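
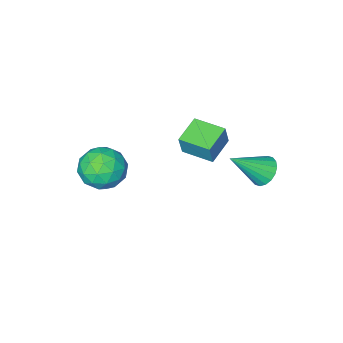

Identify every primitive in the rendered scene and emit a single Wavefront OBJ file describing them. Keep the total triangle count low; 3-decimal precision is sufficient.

v -1.42 -0.379 1.259
v -1.143 -0.261 2.328
v -2.036 0.989 1.268
v -1.759 1.107 2.337
v -0.201 0.173 0.883
v 0.076 0.291 1.952
v -0.817 1.541 0.892
v -0.54 1.659 1.961
v 3.095 0.35 0.922
v 3.524 -0.187 1.826
v 2.956 -1.253 0.034
v 3.385 -1.79 0.938
v 2.349 -1.328 0.992
v 2.435 -0.337 1.54
v 4.045 -1.103 0.32
v 4.131 -0.112 0.868
v 4.111 -1.085 1.453
v 3.063 -1.224 1.868
v 3.417 -0.216 -0.008
v 2.369 -0.355 0.407
v 3.322 0.222 1.452
v 3.158 -1.662 0.408
v 2.549 -1.39 0.44
v 2.802 -1.706 0.971
v 2.682 0.134 1.284
v 2.934 -0.182 1.815
v 2.243 -0.852 1.325
v 3.546 -1.258 0.045
v 3.798 -1.574 0.576
v 3.678 0.266 0.889
v 3.931 -0.05 1.42
v 4.237 -0.588 0.535
v 3.919 -0.622 1.764
v 3.837 -1.564 1.242
v 4.225 -1.16 0.879
v 4.276 -0.578 1.201
v 3.303 -0.703 2.008
v 3.221 -1.646 1.486
v 2.613 -1.374 1.518
v 2.663 -0.791 1.84
v 3.648 -1.231 1.789
v 3.259 0.206 0.374
v 3.177 -0.737 -0.148
v 3.817 -0.649 0.02
v 3.867 -0.066 0.342
v 2.643 0.124 0.618
v 2.561 -0.818 0.096
v 2.204 -0.862 0.659
v 2.255 -0.28 0.981
v 2.832 -0.209 0.071
v -2.196 3.268 0.871
v -1.807 3.918 0.684
v -0.764 2.772 2.129
v -2.005 4.02 0.95
v -2.241 3.974 1.2
v -2.468 3.788 1.386
v -2.641 3.498 1.469
v -2.726 3.164 1.434
v -2.706 2.85 1.287
v -2.585 2.619 1.058
v -2.387 2.516 0.792
v -2.151 2.563 0.542
v -1.924 2.749 0.356
v -1.751 3.038 0.273
v -1.666 3.373 0.309
v -1.686 3.687 0.455
f 2 4 1
f 5 2 1
f 1 4 3
f 3 5 1
f 2 8 4
f 6 2 5
f 6 8 2
f 4 8 3
f 7 5 3
f 3 8 7
f 7 6 5
f 8 6 7
f 9 46 25
f 46 20 49
f 25 49 14
f 46 49 25
f 9 25 21
f 25 14 26
f 21 26 10
f 25 26 21
f 9 21 30
f 21 10 31
f 30 31 16
f 21 31 30
f 9 30 42
f 30 16 45
f 42 45 19
f 30 45 42
f 9 42 46
f 42 19 50
f 46 50 20
f 42 50 46
f 10 26 37
f 26 14 40
f 37 40 18
f 26 40 37
f 14 49 27
f 49 20 48
f 27 48 13
f 49 48 27
f 20 50 47
f 50 19 43
f 47 43 11
f 50 43 47
f 19 45 44
f 45 16 32
f 44 32 15
f 45 32 44
f 16 31 36
f 31 10 33
f 36 33 17
f 31 33 36
f 12 38 24
f 38 18 39
f 24 39 13
f 38 39 24
f 12 24 22
f 24 13 23
f 22 23 11
f 24 23 22
f 12 22 29
f 22 11 28
f 29 28 15
f 22 28 29
f 12 29 34
f 29 15 35
f 34 35 17
f 29 35 34
f 12 34 38
f 34 17 41
f 38 41 18
f 34 41 38
f 13 39 27
f 39 18 40
f 27 40 14
f 39 40 27
f 11 23 47
f 23 13 48
f 47 48 20
f 23 48 47
f 15 28 44
f 28 11 43
f 44 43 19
f 28 43 44
f 17 35 36
f 35 15 32
f 36 32 16
f 35 32 36
f 18 41 37
f 41 17 33
f 37 33 10
f 41 33 37
f 52 51 54
f 52 54 53
f 54 51 55
f 54 55 53
f 55 51 56
f 55 56 53
f 56 51 57
f 56 57 53
f 57 51 58
f 57 58 53
f 58 51 59
f 58 59 53
f 59 51 60
f 59 60 53
f 60 51 61
f 60 61 53
f 61 51 62
f 61 62 53
f 62 51 63
f 62 63 53
f 63 51 64
f 63 64 53
f 64 51 65
f 64 65 53
f 65 51 66
f 65 66 53
f 66 51 52
f 66 52 53



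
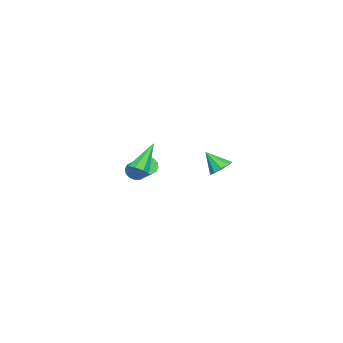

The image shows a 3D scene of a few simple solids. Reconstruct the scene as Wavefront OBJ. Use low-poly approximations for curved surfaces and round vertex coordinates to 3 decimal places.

v 0.422 -1.184 -1.471
v 0.74 -1.575 -1.11
v -0.882 -0.896 -0.009
v 0.888 -1.127 -1.067
v 0.763 -0.712 -1.26
v 0.438 -0.574 -1.577
v 0.103 -0.793 -1.832
v -0.045 -1.242 -1.876
v 0.08 -1.657 -1.682
v 0.405 -1.795 -1.365
v -3.36 -3.092 -3.355
v -2.809 -3.208 -3.637
v -2.168 -2.223 -2.787
v -2.72 -2.108 -2.505
v -2.945 -2.968 -3.812
v -2.304 -1.983 -2.962
v -3.192 -2.762 -3.864
v -2.551 -1.777 -3.014
v -3.484 -2.645 -3.78
v -2.844 -1.66 -2.931
v -3.743 -2.647 -3.582
v -3.103 -1.662 -2.733
v -3.9 -2.769 -3.324
v -3.259 -1.784 -2.474
v -3.912 -2.977 -3.073
v -3.271 -1.992 -2.223
v -3.776 -3.217 -2.898
v -3.135 -2.232 -2.048
v -3.529 -3.423 -2.846
v -2.888 -2.438 -1.996
v -3.236 -3.54 -2.929
v -2.596 -2.555 -2.08
v -2.977 -3.538 -3.127
v -2.337 -2.553 -2.278
v -2.821 -3.416 -3.386
v -2.18 -2.431 -2.536
v 2.938 4.377 0.664
v 3.491 4.661 0.887
v 2.962 3.583 1.616
v 3.13 4.864 1.066
v 2.679 4.84 1.057
v 2.35 4.599 0.864
v 2.296 4.254 0.577
v 2.542 3.967 0.331
v 2.974 3.872 0.241
v 3.39 4.013 0.349
v 3.594 4.324 0.604
f 2 1 4
f 2 4 3
f 4 1 5
f 4 5 3
f 5 1 6
f 5 6 3
f 6 1 7
f 6 7 3
f 7 1 8
f 7 8 3
f 8 1 9
f 8 9 3
f 9 1 10
f 9 10 3
f 10 1 2
f 10 2 3
f 12 11 15
f 12 15 13
f 13 15 16
f 13 16 14
f 15 11 17
f 15 17 16
f 16 17 18
f 16 18 14
f 17 11 19
f 17 19 18
f 18 19 20
f 18 20 14
f 19 11 21
f 19 21 20
f 20 21 22
f 20 22 14
f 21 11 23
f 21 23 22
f 22 23 24
f 22 24 14
f 23 11 25
f 23 25 24
f 24 25 26
f 24 26 14
f 25 11 27
f 25 27 26
f 26 27 28
f 26 28 14
f 27 11 29
f 27 29 28
f 28 29 30
f 28 30 14
f 29 11 31
f 29 31 30
f 30 31 32
f 30 32 14
f 31 11 33
f 31 33 32
f 32 33 34
f 32 34 14
f 33 11 35
f 33 35 34
f 34 35 36
f 34 36 14
f 35 11 12
f 35 12 36
f 36 12 13
f 36 13 14
f 38 37 40
f 38 40 39
f 40 37 41
f 40 41 39
f 41 37 42
f 41 42 39
f 42 37 43
f 42 43 39
f 43 37 44
f 43 44 39
f 44 37 45
f 44 45 39
f 45 37 46
f 45 46 39
f 46 37 47
f 46 47 39
f 47 37 38
f 47 38 39



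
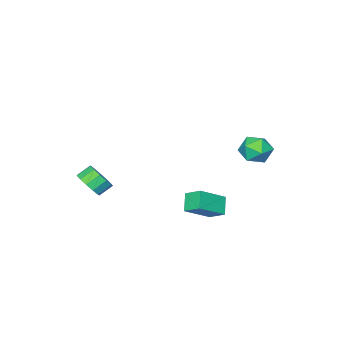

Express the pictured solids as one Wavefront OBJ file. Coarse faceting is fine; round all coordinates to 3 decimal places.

v -4.391 4.383 -0.589
v -3.314 4.428 -0.491
v -4.286 2.672 -0.949
v -3.209 2.717 -0.851
v -3.838 2.837 0.022
v -3.903 3.895 0.245
v -3.697 3.205 -1.685
v -3.762 4.263 -1.462
v -2.885 3.7 -1.168
v -2.972 3.473 -0.113
v -4.628 3.627 -1.327
v -4.715 3.4 -0.272
v 2.47 -3.594 -3.928
v 3.092 -3.06 -3.391
v 2.311 -2.751 -2.795
v 1.69 -3.286 -3.332
v 2.913 -2.73 -3.796
v 2.132 -2.421 -3.2
v 2.594 -2.675 -4.243
v 1.813 -2.366 -3.647
v 2.235 -2.911 -4.59
v 1.454 -2.602 -3.994
v 1.951 -3.365 -4.727
v 1.17 -3.056 -4.13
v 1.832 -3.891 -4.61
v 1.051 -3.582 -4.014
v 1.916 -4.323 -4.277
v 1.135 -4.014 -3.68
v 2.175 -4.524 -3.833
v 1.395 -4.215 -3.236
v 2.529 -4.43 -3.419
v 1.748 -4.121 -2.823
v 2.864 -4.07 -3.167
v 2.083 -3.761 -2.571
v 3.074 -3.56 -3.157
v 2.293 -3.251 -2.56
v -0.283 3.362 -3.352
v 1.338 2.986 -2.298
v -0.426 4.369 -2.773
v 1.195 3.992 -1.719
v 0.405 3.948 -4.201
v 2.026 3.571 -3.147
v 0.262 4.954 -3.622
v 1.883 4.578 -2.568
f 1 12 6
f 1 6 2
f 1 2 8
f 1 8 11
f 1 11 12
f 2 6 10
f 6 12 5
f 12 11 3
f 11 8 7
f 8 2 9
f 4 10 5
f 4 5 3
f 4 3 7
f 4 7 9
f 4 9 10
f 5 10 6
f 3 5 12
f 7 3 11
f 9 7 8
f 10 9 2
f 14 13 17
f 14 17 15
f 15 17 18
f 15 18 16
f 17 13 19
f 17 19 18
f 18 19 20
f 18 20 16
f 19 13 21
f 19 21 20
f 20 21 22
f 20 22 16
f 21 13 23
f 21 23 22
f 22 23 24
f 22 24 16
f 23 13 25
f 23 25 24
f 24 25 26
f 24 26 16
f 25 13 27
f 25 27 26
f 26 27 28
f 26 28 16
f 27 13 29
f 27 29 28
f 28 29 30
f 28 30 16
f 29 13 31
f 29 31 30
f 30 31 32
f 30 32 16
f 31 13 33
f 31 33 32
f 32 33 34
f 32 34 16
f 33 13 35
f 33 35 34
f 34 35 36
f 34 36 16
f 35 13 14
f 35 14 36
f 36 14 15
f 36 15 16
f 38 40 37
f 41 38 37
f 37 40 39
f 39 41 37
f 38 44 40
f 42 38 41
f 42 44 38
f 40 44 39
f 43 41 39
f 39 44 43
f 43 42 41
f 44 42 43



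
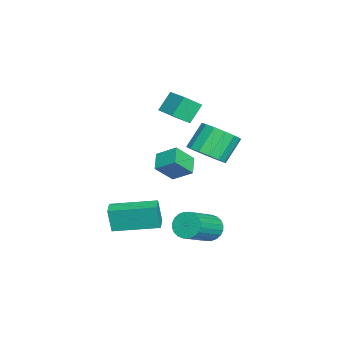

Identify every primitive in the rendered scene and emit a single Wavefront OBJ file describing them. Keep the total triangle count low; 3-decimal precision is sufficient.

v -0.97 1.226 -0.39
v -0.521 0.567 0.262
v -1.341 1.174 1.442
v -1.79 1.834 0.79
v -0.205 0.996 0.26
v -1.025 1.604 1.44
v -0.094 1.487 0.085
v -0.914 2.095 1.264
v -0.218 1.908 -0.218
v -1.038 2.516 0.962
v -0.543 2.147 -0.567
v -1.363 2.754 0.613
v -0.983 2.138 -0.868
v -1.803 2.746 0.311
v -1.419 1.886 -1.042
v -2.239 2.493 0.138
v -1.735 1.456 -1.04
v -2.555 2.064 0.14
v -1.846 0.965 -0.864
v -2.666 1.573 0.315
v -1.722 0.544 -0.562
v -2.542 1.152 0.618
v -1.397 0.306 -0.213
v -2.217 0.913 0.967
v -0.957 0.314 0.089
v -1.777 0.922 1.268
v -1.484 -1.065 2.131
v -2.083 -0.589 3.043
v -1.902 -0.302 1.458
v -2.501 0.174 2.369
v -0.459 -0.274 2.391
v -1.058 0.202 3.302
v -0.877 0.489 1.717
v -1.476 0.965 2.629
v -0.861 -0.249 -1.101
v -0.626 0.713 -0.46
v 0.056 -0.18 -1.542
v 0.291 0.783 -0.901
v -0.351 -1.003 -0.159
v -0.116 -0.04 0.482
v 0.566 -0.933 -0.6
v 0.801 0.029 0.041
v 3.631 -2.322 -2.468
v 3.6 -2.507 -1.212
v 3.462 -0.171 -2.156
v 3.432 -0.356 -0.9
v 4.428 -2.264 -2.44
v 4.398 -2.449 -1.184
v 4.26 -0.113 -2.128
v 4.229 -0.298 -0.872
v 2.909 1.861 -2.827
v 3.299 1.775 -3.438
v 4.801 0.954 -2.364
v 4.411 1.039 -1.753
v 3.382 2.035 -3.355
v 4.884 1.214 -2.282
v 3.393 2.268 -3.192
v 4.894 1.447 -2.118
v 3.33 2.439 -2.973
v 4.831 1.618 -1.9
v 3.203 2.522 -2.732
v 4.705 1.701 -1.658
v 3.032 2.504 -2.505
v 4.533 1.683 -1.432
v 2.841 2.389 -2.327
v 4.343 1.568 -1.254
v 2.661 2.193 -2.226
v 4.163 1.372 -1.152
v 2.519 1.946 -2.216
v 4.021 1.125 -1.142
v 2.436 1.686 -2.298
v 3.938 0.865 -1.225
v 2.426 1.453 -2.462
v 3.927 0.632 -1.388
v 2.489 1.282 -2.68
v 3.99 0.461 -1.607
v 2.615 1.199 -2.922
v 4.117 0.378 -1.848
v 2.787 1.217 -3.148
v 4.288 0.396 -2.075
v 2.977 1.332 -3.326
v 4.479 0.511 -2.253
v 3.157 1.528 -3.428
v 4.659 0.707 -2.354
f 2 1 5
f 2 5 3
f 3 5 6
f 3 6 4
f 5 1 7
f 5 7 6
f 6 7 8
f 6 8 4
f 7 1 9
f 7 9 8
f 8 9 10
f 8 10 4
f 9 1 11
f 9 11 10
f 10 11 12
f 10 12 4
f 11 1 13
f 11 13 12
f 12 13 14
f 12 14 4
f 13 1 15
f 13 15 14
f 14 15 16
f 14 16 4
f 15 1 17
f 15 17 16
f 16 17 18
f 16 18 4
f 17 1 19
f 17 19 18
f 18 19 20
f 18 20 4
f 19 1 21
f 19 21 20
f 20 21 22
f 20 22 4
f 21 1 23
f 21 23 22
f 22 23 24
f 22 24 4
f 23 1 25
f 23 25 24
f 24 25 26
f 24 26 4
f 25 1 2
f 25 2 26
f 26 2 3
f 26 3 4
f 28 30 27
f 31 28 27
f 27 30 29
f 29 31 27
f 28 34 30
f 32 28 31
f 32 34 28
f 30 34 29
f 33 31 29
f 29 34 33
f 33 32 31
f 34 32 33
f 36 38 35
f 39 36 35
f 35 38 37
f 37 39 35
f 36 42 38
f 40 36 39
f 40 42 36
f 38 42 37
f 41 39 37
f 37 42 41
f 41 40 39
f 42 40 41
f 44 46 43
f 47 44 43
f 43 46 45
f 45 47 43
f 44 50 46
f 48 44 47
f 48 50 44
f 46 50 45
f 49 47 45
f 45 50 49
f 49 48 47
f 50 48 49
f 52 51 55
f 52 55 53
f 53 55 56
f 53 56 54
f 55 51 57
f 55 57 56
f 56 57 58
f 56 58 54
f 57 51 59
f 57 59 58
f 58 59 60
f 58 60 54
f 59 51 61
f 59 61 60
f 60 61 62
f 60 62 54
f 61 51 63
f 61 63 62
f 62 63 64
f 62 64 54
f 63 51 65
f 63 65 64
f 64 65 66
f 64 66 54
f 65 51 67
f 65 67 66
f 66 67 68
f 66 68 54
f 67 51 69
f 67 69 68
f 68 69 70
f 68 70 54
f 69 51 71
f 69 71 70
f 70 71 72
f 70 72 54
f 71 51 73
f 71 73 72
f 72 73 74
f 72 74 54
f 73 51 75
f 73 75 74
f 74 75 76
f 74 76 54
f 75 51 77
f 75 77 76
f 76 77 78
f 76 78 54
f 77 51 79
f 77 79 78
f 78 79 80
f 78 80 54
f 79 51 81
f 79 81 80
f 80 81 82
f 80 82 54
f 81 51 83
f 81 83 82
f 82 83 84
f 82 84 54
f 83 51 52
f 83 52 84
f 84 52 53
f 84 53 54



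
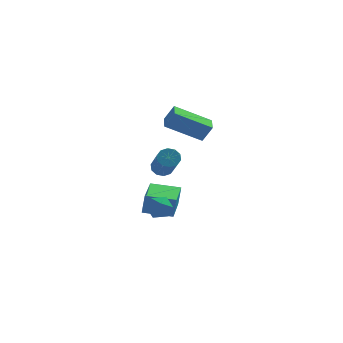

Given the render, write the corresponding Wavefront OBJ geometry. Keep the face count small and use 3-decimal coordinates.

v 1.146 0.544 -0.143
v 1.64 0.569 -0.267
v 2.028 -1.04 0.959
v 1.534 -1.064 1.083
v 1.594 0.751 -0.014
v 1.982 -0.858 1.212
v 1.377 0.854 0.19
v 1.765 -0.755 1.416
v 1.071 0.839 0.267
v 1.46 -0.77 1.493
v 0.794 0.711 0.187
v 1.183 -0.898 1.413
v 0.652 0.52 -0.019
v 1.04 -1.089 1.207
v 0.698 0.338 -0.272
v 1.086 -1.271 0.954
v 0.915 0.235 -0.476
v 1.303 -1.374 0.75
v 1.22 0.25 -0.553
v 1.609 -1.359 0.673
v 1.497 0.378 -0.473
v 1.886 -1.231 0.753
v 1.205 0.781 2.119
v 1.633 0.76 2.888
v 1.125 1.695 2.188
v 1.553 1.674 2.957
v 2.787 0.986 1.243
v 3.215 0.965 2.012
v 2.707 1.9 1.312
v 3.135 1.879 2.081
v 0.884 1.716 -3.323
v 1.424 1.699 -2.92
v 0.496 0.821 -2.84
v 1.036 0.804 -2.437
v 0.578 1.293 -2.367
v 0.818 1.846 -2.666
v 1.102 0.674 -3.094
v 1.342 1.227 -3.393
v 1.558 1.055 -2.779
v 1.234 1.438 -2.33
v 0.686 1.082 -3.43
v 0.362 1.465 -2.981
v 0.06 2.747 -3.926
v 0.194 2.783 -2.916
v 0.14 4.624 -4.003
v 0.274 4.659 -2.992
v 1.446 2.681 -4.108
v 1.58 2.716 -3.097
v 1.526 4.557 -4.184
v 1.66 4.593 -3.174
f 2 1 5
f 2 5 3
f 3 5 6
f 3 6 4
f 5 1 7
f 5 7 6
f 6 7 8
f 6 8 4
f 7 1 9
f 7 9 8
f 8 9 10
f 8 10 4
f 9 1 11
f 9 11 10
f 10 11 12
f 10 12 4
f 11 1 13
f 11 13 12
f 12 13 14
f 12 14 4
f 13 1 15
f 13 15 14
f 14 15 16
f 14 16 4
f 15 1 17
f 15 17 16
f 16 17 18
f 16 18 4
f 17 1 19
f 17 19 18
f 18 19 20
f 18 20 4
f 19 1 21
f 19 21 20
f 20 21 22
f 20 22 4
f 21 1 2
f 21 2 22
f 22 2 3
f 22 3 4
f 24 26 23
f 27 24 23
f 23 26 25
f 25 27 23
f 24 30 26
f 28 24 27
f 28 30 24
f 26 30 25
f 29 27 25
f 25 30 29
f 29 28 27
f 30 28 29
f 31 42 36
f 31 36 32
f 31 32 38
f 31 38 41
f 31 41 42
f 32 36 40
f 36 42 35
f 42 41 33
f 41 38 37
f 38 32 39
f 34 40 35
f 34 35 33
f 34 33 37
f 34 37 39
f 34 39 40
f 35 40 36
f 33 35 42
f 37 33 41
f 39 37 38
f 40 39 32
f 44 46 43
f 47 44 43
f 43 46 45
f 45 47 43
f 44 50 46
f 48 44 47
f 48 50 44
f 46 50 45
f 49 47 45
f 45 50 49
f 49 48 47
f 50 48 49



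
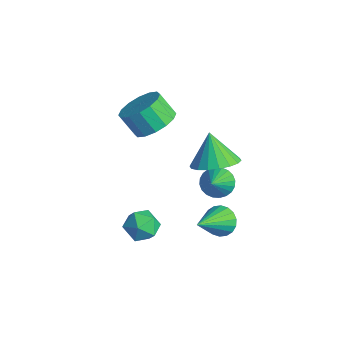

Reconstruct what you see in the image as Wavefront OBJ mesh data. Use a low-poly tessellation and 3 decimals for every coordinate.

v -0.375 -2.698 -3.577
v 0.456 -2.883 -3.305
v -0.256 -3.697 -4.615
v 0.575 -3.882 -4.343
v -0.123 -4.1 -3.828
v -0.196 -3.482 -3.187
v 0.396 -3.098 -4.733
v 0.323 -2.48 -4.092
v 0.933 -3.13 -4.019
v 0.612 -3.749 -3.46
v -0.412 -2.831 -4.46
v -0.733 -3.45 -3.901
v 1.61 -0.584 0.351
v 2.437 -0.001 0.757
v 0.83 -0.436 1.729
v 2.152 0.338 0.559
v 1.76 0.495 0.32
v 1.338 0.437 0.087
v 0.97 0.178 -0.094
v 0.729 -0.233 -0.186
v 0.663 -0.714 -0.172
v 0.784 -1.168 -0.054
v 1.069 -1.507 0.144
v 1.461 -1.664 0.383
v 1.882 -1.606 0.616
v 2.25 -1.346 0.796
v 2.491 -0.936 0.889
v 2.558 -0.455 0.875
v 1.856 -0.451 -3.527
v 2.366 0.031 -3.186
v 2.564 -2.029 -2.353
v 2.087 0.057 -2.982
v 1.762 -0.017 -2.885
v 1.455 -0.177 -2.916
v 1.228 -0.391 -3.068
v 1.126 -0.618 -3.31
v 1.168 -0.811 -3.596
v 1.346 -0.933 -3.867
v 1.626 -0.959 -4.071
v 1.951 -0.885 -4.168
v 2.257 -0.725 -4.137
v 2.484 -0.51 -3.985
v 2.587 -0.284 -3.743
v 2.545 -0.091 -3.458
v -1.762 -1.537 0.744
v -1.137 -2.38 0.781
v -1.774 -2.806 1.794
v -2.398 -1.963 1.756
v -0.891 -2.008 1.093
v -1.528 -2.435 2.105
v -0.878 -1.51 1.31
v -1.515 -1.937 2.323
v -1.102 -1.02 1.376
v -1.739 -1.446 2.389
v -1.503 -0.667 1.273
v -2.14 -1.094 2.285
v -1.973 -0.548 1.027
v -2.61 -0.975 2.04
v -2.386 -0.694 0.706
v -3.023 -1.12 1.719
v -2.632 -1.065 0.395
v -3.269 -1.492 1.407
v -2.645 -1.563 0.177
v -3.282 -1.99 1.19
v -2.421 -2.054 0.111
v -3.058 -2.48 1.124
v -2.02 -2.406 0.215
v -2.657 -2.833 1.227
v -1.55 -2.525 0.46
v -2.187 -2.952 1.473
v -0.359 0.736 -3.305
v 0.045 1.397 -3.151
v 0.759 -0.256 -1.975
v -0.184 1.417 -2.945
v -0.438 1.332 -2.793
v -0.681 1.157 -2.72
v -0.875 0.918 -2.735
v -0.99 0.651 -2.837
v -1.009 0.397 -3.011
v -0.929 0.194 -3.229
v -0.762 0.074 -3.459
v -0.534 0.055 -3.665
v -0.279 0.139 -3.816
v -0.037 0.314 -3.89
v 0.157 0.553 -3.875
v 0.272 0.82 -3.772
v 0.291 1.074 -3.599
v 0.211 1.277 -3.381
f 1 12 6
f 1 6 2
f 1 2 8
f 1 8 11
f 1 11 12
f 2 6 10
f 6 12 5
f 12 11 3
f 11 8 7
f 8 2 9
f 4 10 5
f 4 5 3
f 4 3 7
f 4 7 9
f 4 9 10
f 5 10 6
f 3 5 12
f 7 3 11
f 9 7 8
f 10 9 2
f 14 13 16
f 14 16 15
f 16 13 17
f 16 17 15
f 17 13 18
f 17 18 15
f 18 13 19
f 18 19 15
f 19 13 20
f 19 20 15
f 20 13 21
f 20 21 15
f 21 13 22
f 21 22 15
f 22 13 23
f 22 23 15
f 23 13 24
f 23 24 15
f 24 13 25
f 24 25 15
f 25 13 26
f 25 26 15
f 26 13 27
f 26 27 15
f 27 13 28
f 27 28 15
f 28 13 14
f 28 14 15
f 30 29 32
f 30 32 31
f 32 29 33
f 32 33 31
f 33 29 34
f 33 34 31
f 34 29 35
f 34 35 31
f 35 29 36
f 35 36 31
f 36 29 37
f 36 37 31
f 37 29 38
f 37 38 31
f 38 29 39
f 38 39 31
f 39 29 40
f 39 40 31
f 40 29 41
f 40 41 31
f 41 29 42
f 41 42 31
f 42 29 43
f 42 43 31
f 43 29 44
f 43 44 31
f 44 29 30
f 44 30 31
f 46 45 49
f 46 49 47
f 47 49 50
f 47 50 48
f 49 45 51
f 49 51 50
f 50 51 52
f 50 52 48
f 51 45 53
f 51 53 52
f 52 53 54
f 52 54 48
f 53 45 55
f 53 55 54
f 54 55 56
f 54 56 48
f 55 45 57
f 55 57 56
f 56 57 58
f 56 58 48
f 57 45 59
f 57 59 58
f 58 59 60
f 58 60 48
f 59 45 61
f 59 61 60
f 60 61 62
f 60 62 48
f 61 45 63
f 61 63 62
f 62 63 64
f 62 64 48
f 63 45 65
f 63 65 64
f 64 65 66
f 64 66 48
f 65 45 67
f 65 67 66
f 66 67 68
f 66 68 48
f 67 45 69
f 67 69 68
f 68 69 70
f 68 70 48
f 69 45 46
f 69 46 70
f 70 46 47
f 70 47 48
f 72 71 74
f 72 74 73
f 74 71 75
f 74 75 73
f 75 71 76
f 75 76 73
f 76 71 77
f 76 77 73
f 77 71 78
f 77 78 73
f 78 71 79
f 78 79 73
f 79 71 80
f 79 80 73
f 80 71 81
f 80 81 73
f 81 71 82
f 81 82 73
f 82 71 83
f 82 83 73
f 83 71 84
f 83 84 73
f 84 71 85
f 84 85 73
f 85 71 86
f 85 86 73
f 86 71 87
f 86 87 73
f 87 71 88
f 87 88 73
f 88 71 72
f 88 72 73



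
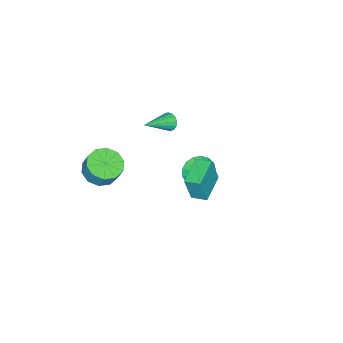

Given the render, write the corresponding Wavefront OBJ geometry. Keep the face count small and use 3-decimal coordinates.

v 0.086 -1.403 3.083
v 0.374 -1.165 2.694
v 1.574 -1.937 3.857
v 0.342 -0.969 2.89
v 0.242 -0.889 3.139
v 0.1 -0.947 3.372
v -0.046 -1.127 3.528
v -0.157 -1.381 3.565
v -0.202 -1.641 3.473
v -0.17 -1.837 3.276
v -0.07 -1.917 3.028
v 0.073 -1.859 2.794
v 0.218 -1.679 2.638
v 0.329 -1.425 2.601
v -2.756 -1.279 -3.689
v -2.396 -0.959 -4.508
v -2.104 -0.381 -3.051
v -2.778 -0.718 -4.456
v -3.155 -0.606 -4.228
v -3.441 -0.648 -3.876
v -3.57 -0.834 -3.482
v -3.512 -1.122 -3.135
v -3.282 -1.446 -2.915
v -2.931 -1.732 -2.872
v -2.54 -1.914 -3.017
v -2.198 -1.95 -3.315
v -1.985 -1.833 -3.699
v -1.948 -1.588 -4.08
v -2.096 -1.273 -4.372
v 2.902 -3.685 0.404
v 3.714 -3.275 0.068
v 3.891 -2.845 1.021
v 3.078 -3.255 1.356
v 3.263 -2.891 -0.021
v 3.439 -2.461 0.932
v 2.673 -2.81 0.052
v 2.85 -2.381 1.004
v 2.171 -3.064 0.259
v 2.348 -2.634 1.212
v 1.948 -3.554 0.521
v 2.124 -3.124 1.474
v 2.089 -4.095 0.739
v 2.266 -3.665 1.692
v 2.541 -4.479 0.828
v 2.717 -4.049 1.781
v 3.13 -4.559 0.756
v 3.307 -4.13 1.708
v 3.632 -4.306 0.548
v 3.809 -3.876 1.501
v 3.856 -3.816 0.286
v 4.032 -3.386 1.239
v 2.185 1.682 2.246
v 2.466 1.46 3.692
v 2.084 2.483 2.389
v 2.366 2.261 3.835
v 3.714 1.919 1.985
v 3.996 1.697 3.431
v 3.614 2.72 2.128
v 3.895 2.498 3.574
f 2 1 4
f 2 4 3
f 4 1 5
f 4 5 3
f 5 1 6
f 5 6 3
f 6 1 7
f 6 7 3
f 7 1 8
f 7 8 3
f 8 1 9
f 8 9 3
f 9 1 10
f 9 10 3
f 10 1 11
f 10 11 3
f 11 1 12
f 11 12 3
f 12 1 13
f 12 13 3
f 13 1 14
f 13 14 3
f 14 1 2
f 14 2 3
f 16 15 18
f 16 18 17
f 18 15 19
f 18 19 17
f 19 15 20
f 19 20 17
f 20 15 21
f 20 21 17
f 21 15 22
f 21 22 17
f 22 15 23
f 22 23 17
f 23 15 24
f 23 24 17
f 24 15 25
f 24 25 17
f 25 15 26
f 25 26 17
f 26 15 27
f 26 27 17
f 27 15 28
f 27 28 17
f 28 15 29
f 28 29 17
f 29 15 16
f 29 16 17
f 31 30 34
f 31 34 32
f 32 34 35
f 32 35 33
f 34 30 36
f 34 36 35
f 35 36 37
f 35 37 33
f 36 30 38
f 36 38 37
f 37 38 39
f 37 39 33
f 38 30 40
f 38 40 39
f 39 40 41
f 39 41 33
f 40 30 42
f 40 42 41
f 41 42 43
f 41 43 33
f 42 30 44
f 42 44 43
f 43 44 45
f 43 45 33
f 44 30 46
f 44 46 45
f 45 46 47
f 45 47 33
f 46 30 48
f 46 48 47
f 47 48 49
f 47 49 33
f 48 30 50
f 48 50 49
f 49 50 51
f 49 51 33
f 50 30 31
f 50 31 51
f 51 31 32
f 51 32 33
f 53 55 52
f 56 53 52
f 52 55 54
f 54 56 52
f 53 59 55
f 57 53 56
f 57 59 53
f 55 59 54
f 58 56 54
f 54 59 58
f 58 57 56
f 59 57 58



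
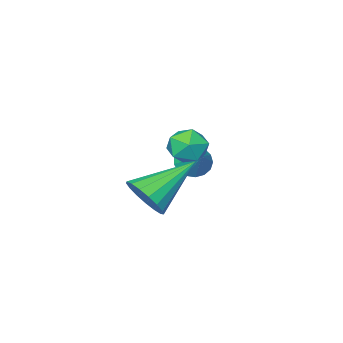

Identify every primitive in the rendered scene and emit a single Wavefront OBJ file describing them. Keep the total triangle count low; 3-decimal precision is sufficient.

v -2.567 -1.208 1.613
v -2.39 -0.902 1.14
v -2.233 -0.452 2.227
v -2.656 -0.817 1.18
v -2.902 -0.821 1.319
v -3.071 -0.914 1.525
v -3.125 -1.074 1.752
v -3.051 -1.265 1.946
v -2.866 -1.443 2.064
v -2.612 -1.567 2.079
v -2.349 -1.609 1.987
v -2.135 -1.559 1.809
v -2.02 -1.428 1.586
v -2.031 -1.248 1.37
v -2.165 -1.058 1.209
v 1.162 1.147 2.443
v 1.43 0.717 2.995
v -0.442 1.373 3.397
v 1.532 1.049 3.087
v 1.549 1.403 3.032
v 1.477 1.699 2.841
v 1.333 1.868 2.559
v 1.15 1.872 2.25
v 0.969 1.71 1.986
v 0.833 1.418 1.826
v 0.772 1.065 1.807
v 0.8 0.731 1.934
v 0.911 0.491 2.178
v 1.08 0.402 2.482
v 1.267 0.484 2.777
v -1.453 0.765 3.508
v -0.787 0.694 3.645
v -1.453 -0.214 2.995
v -0.787 -0.285 3.132
v -1.244 -0.313 3.639
v -1.245 0.293 3.956
v -0.995 0.187 2.684
v -0.996 0.793 3.001
v -0.504 0.337 3.135
v -0.658 0.028 3.725
v -1.582 0.452 2.915
v -1.736 0.143 3.505
f 2 1 4
f 2 4 3
f 4 1 5
f 4 5 3
f 5 1 6
f 5 6 3
f 6 1 7
f 6 7 3
f 7 1 8
f 7 8 3
f 8 1 9
f 8 9 3
f 9 1 10
f 9 10 3
f 10 1 11
f 10 11 3
f 11 1 12
f 11 12 3
f 12 1 13
f 12 13 3
f 13 1 14
f 13 14 3
f 14 1 15
f 14 15 3
f 15 1 2
f 15 2 3
f 17 16 19
f 17 19 18
f 19 16 20
f 19 20 18
f 20 16 21
f 20 21 18
f 21 16 22
f 21 22 18
f 22 16 23
f 22 23 18
f 23 16 24
f 23 24 18
f 24 16 25
f 24 25 18
f 25 16 26
f 25 26 18
f 26 16 27
f 26 27 18
f 27 16 28
f 27 28 18
f 28 16 29
f 28 29 18
f 29 16 30
f 29 30 18
f 30 16 17
f 30 17 18
f 31 42 36
f 31 36 32
f 31 32 38
f 31 38 41
f 31 41 42
f 32 36 40
f 36 42 35
f 42 41 33
f 41 38 37
f 38 32 39
f 34 40 35
f 34 35 33
f 34 33 37
f 34 37 39
f 34 39 40
f 35 40 36
f 33 35 42
f 37 33 41
f 39 37 38
f 40 39 32



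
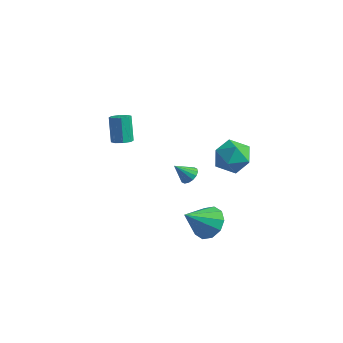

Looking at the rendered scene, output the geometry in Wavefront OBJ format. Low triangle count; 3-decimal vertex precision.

v 2.126 -2.34 2.343
v 2.557 -2.163 2.737
v 1.554 -2.94 3.237
v 2.337 -1.936 2.749
v 2.061 -1.818 2.651
v 1.803 -1.839 2.471
v 1.631 -1.995 2.257
v 1.592 -2.243 2.066
v 1.696 -2.517 1.948
v 1.916 -2.744 1.937
v 2.192 -2.862 2.034
v 2.45 -2.841 2.214
v 2.622 -2.685 2.429
v 2.661 -2.437 2.62
v 3.827 -2.917 -0.406
v 4.285 -2.343 0.413
v 3.253 -4.303 0.886
v 3.64 -2.137 0.347
v 3.067 -2.229 -0.006
v 2.784 -2.584 -0.512
v 2.899 -3.066 -0.978
v 3.369 -3.491 -1.225
v 4.013 -3.696 -1.159
v 4.587 -3.604 -0.806
v 4.87 -3.25 -0.3
v 4.755 -2.768 0.166
v -3.189 -1.437 2.221
v -2.795 -1.845 2.496
v -3.338 -1.331 4.034
v -3.731 -0.923 3.759
v -2.593 -1.414 2.424
v -3.135 -0.9 3.962
v -2.739 -0.996 2.232
v -3.282 -0.482 3.77
v -3.149 -0.837 2.034
v -3.691 -0.323 3.572
v -3.582 -1.029 1.946
v -4.125 -0.515 3.484
v -3.785 -1.46 2.018
v -4.327 -0.946 3.556
v -3.638 -1.878 2.21
v -4.181 -1.364 3.748
v -3.229 -2.037 2.408
v -3.771 -1.523 3.946
v 1.36 1.194 1.844
v 1.911 1.614 2.835
v 3.089 0.626 1.125
v 3.64 1.046 2.116
v 2.926 0.072 2.187
v 1.858 0.423 2.632
v 3.142 1.817 1.328
v 2.074 2.168 1.773
v 3.012 1.999 2.516
v 2.879 0.921 3.047
v 2.121 1.319 0.913
v 1.988 0.241 1.444
f 2 1 4
f 2 4 3
f 4 1 5
f 4 5 3
f 5 1 6
f 5 6 3
f 6 1 7
f 6 7 3
f 7 1 8
f 7 8 3
f 8 1 9
f 8 9 3
f 9 1 10
f 9 10 3
f 10 1 11
f 10 11 3
f 11 1 12
f 11 12 3
f 12 1 13
f 12 13 3
f 13 1 14
f 13 14 3
f 14 1 2
f 14 2 3
f 16 15 18
f 16 18 17
f 18 15 19
f 18 19 17
f 19 15 20
f 19 20 17
f 20 15 21
f 20 21 17
f 21 15 22
f 21 22 17
f 22 15 23
f 22 23 17
f 23 15 24
f 23 24 17
f 24 15 25
f 24 25 17
f 25 15 26
f 25 26 17
f 26 15 16
f 26 16 17
f 28 27 31
f 28 31 29
f 29 31 32
f 29 32 30
f 31 27 33
f 31 33 32
f 32 33 34
f 32 34 30
f 33 27 35
f 33 35 34
f 34 35 36
f 34 36 30
f 35 27 37
f 35 37 36
f 36 37 38
f 36 38 30
f 37 27 39
f 37 39 38
f 38 39 40
f 38 40 30
f 39 27 41
f 39 41 40
f 40 41 42
f 40 42 30
f 41 27 43
f 41 43 42
f 42 43 44
f 42 44 30
f 43 27 28
f 43 28 44
f 44 28 29
f 44 29 30
f 45 56 50
f 45 50 46
f 45 46 52
f 45 52 55
f 45 55 56
f 46 50 54
f 50 56 49
f 56 55 47
f 55 52 51
f 52 46 53
f 48 54 49
f 48 49 47
f 48 47 51
f 48 51 53
f 48 53 54
f 49 54 50
f 47 49 56
f 51 47 55
f 53 51 52
f 54 53 46



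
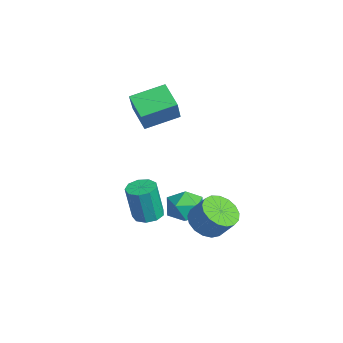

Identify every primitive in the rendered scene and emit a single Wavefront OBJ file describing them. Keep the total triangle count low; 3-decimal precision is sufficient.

v 2.255 -0.183 -1.72
v 2.978 0.305 -2.357
v 3.588 0.891 -1.217
v 2.865 0.403 -0.58
v 2.591 0.646 -2.326
v 3.2 1.232 -1.185
v 2.127 0.797 -2.155
v 2.736 1.383 -1.015
v 1.692 0.724 -1.885
v 2.302 1.31 -0.745
v 1.386 0.442 -1.577
v 1.996 1.029 -0.437
v 1.28 0.018 -1.302
v 1.89 0.604 -0.162
v 1.397 -0.453 -1.123
v 2.006 0.134 0.018
v 1.71 -0.861 -1.08
v 2.32 -0.275 0.06
v 2.149 -1.115 -1.185
v 2.758 -0.529 -0.044
v 2.611 -1.155 -1.411
v 3.221 -0.568 -0.271
v 2.993 -0.972 -1.709
v 3.602 -0.386 -0.568
v 3.205 -0.609 -2.009
v 3.814 -0.022 -0.869
v 3.199 -0.148 -2.243
v 3.809 0.438 -1.103
v -0.646 0.388 -1.878
v -0.004 0.248 -2.792
v -0.936 -1.408 -1.808
v -0.294 -1.548 -2.722
v 0.173 -1.233 -1.748
v 0.353 -0.123 -1.791
v -1.293 -1.037 -2.809
v -1.113 0.073 -2.852
v -0.404 -0.632 -3.367
v 0.503 -0.753 -2.711
v -1.443 -0.407 -1.889
v -0.536 -0.528 -1.233
v -4.318 -2.389 3.003
v -3.381 -2.781 4.501
v -4.425 -0.465 3.573
v -3.489 -0.856 5.071
v -2.951 -2.084 2.229
v -2.015 -2.475 3.727
v -3.059 -0.159 2.799
v -2.122 -0.551 4.297
v -1.036 -2.362 -3.009
v -0.259 -2.675 -3.068
v -0.246 -3.05 -0.931
v -1.024 -2.738 -0.871
v -0.237 -2.109 -2.969
v -0.224 -2.485 -0.832
v -0.588 -1.662 -2.888
v -0.575 -2.038 -0.751
v -1.15 -1.543 -2.864
v -1.137 -1.918 -0.727
v -1.658 -1.807 -2.907
v -1.645 -2.182 -0.77
v -1.876 -2.331 -2.998
v -1.863 -2.706 -0.861
v -1.701 -2.87 -3.094
v -1.688 -3.245 -0.956
v -1.215 -3.171 -3.15
v -1.202 -3.546 -1.012
v -0.645 -3.094 -3.14
v -0.632 -3.469 -1.002
f 2 1 5
f 2 5 3
f 3 5 6
f 3 6 4
f 5 1 7
f 5 7 6
f 6 7 8
f 6 8 4
f 7 1 9
f 7 9 8
f 8 9 10
f 8 10 4
f 9 1 11
f 9 11 10
f 10 11 12
f 10 12 4
f 11 1 13
f 11 13 12
f 12 13 14
f 12 14 4
f 13 1 15
f 13 15 14
f 14 15 16
f 14 16 4
f 15 1 17
f 15 17 16
f 16 17 18
f 16 18 4
f 17 1 19
f 17 19 18
f 18 19 20
f 18 20 4
f 19 1 21
f 19 21 20
f 20 21 22
f 20 22 4
f 21 1 23
f 21 23 22
f 22 23 24
f 22 24 4
f 23 1 25
f 23 25 24
f 24 25 26
f 24 26 4
f 25 1 27
f 25 27 26
f 26 27 28
f 26 28 4
f 27 1 2
f 27 2 28
f 28 2 3
f 28 3 4
f 29 40 34
f 29 34 30
f 29 30 36
f 29 36 39
f 29 39 40
f 30 34 38
f 34 40 33
f 40 39 31
f 39 36 35
f 36 30 37
f 32 38 33
f 32 33 31
f 32 31 35
f 32 35 37
f 32 37 38
f 33 38 34
f 31 33 40
f 35 31 39
f 37 35 36
f 38 37 30
f 42 44 41
f 45 42 41
f 41 44 43
f 43 45 41
f 42 48 44
f 46 42 45
f 46 48 42
f 44 48 43
f 47 45 43
f 43 48 47
f 47 46 45
f 48 46 47
f 50 49 53
f 50 53 51
f 51 53 54
f 51 54 52
f 53 49 55
f 53 55 54
f 54 55 56
f 54 56 52
f 55 49 57
f 55 57 56
f 56 57 58
f 56 58 52
f 57 49 59
f 57 59 58
f 58 59 60
f 58 60 52
f 59 49 61
f 59 61 60
f 60 61 62
f 60 62 52
f 61 49 63
f 61 63 62
f 62 63 64
f 62 64 52
f 63 49 65
f 63 65 64
f 64 65 66
f 64 66 52
f 65 49 67
f 65 67 66
f 66 67 68
f 66 68 52
f 67 49 50
f 67 50 68
f 68 50 51
f 68 51 52



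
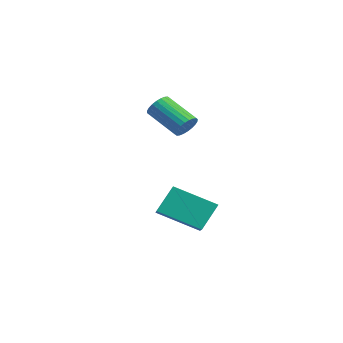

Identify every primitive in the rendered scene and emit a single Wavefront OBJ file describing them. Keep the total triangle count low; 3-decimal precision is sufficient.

v -0.026 -1.732 2.178
v 0.337 -2.03 2.583
v -1.07 -2.546 3.467
v -1.434 -2.248 3.062
v 0.321 -1.812 2.685
v -1.086 -2.327 3.569
v 0.253 -1.581 2.711
v -1.155 -2.096 3.595
v 0.142 -1.374 2.655
v -1.266 -1.889 3.539
v 0.005 -1.221 2.527
v -1.402 -1.736 3.411
v -0.136 -1.145 2.345
v -1.544 -1.661 3.229
v -0.261 -1.16 2.138
v -1.668 -1.675 3.022
v -0.35 -1.261 1.938
v -1.757 -1.777 2.822
v -0.39 -1.434 1.773
v -1.797 -1.95 2.657
v -0.374 -1.653 1.671
v -1.781 -2.168 2.555
v -0.305 -1.884 1.645
v -1.713 -2.399 2.529
v -0.194 -2.091 1.701
v -1.602 -2.606 2.585
v -0.058 -2.244 1.829
v -1.465 -2.759 2.713
v 0.084 -2.319 2.011
v -1.324 -2.835 2.895
v 0.208 -2.305 2.218
v -1.199 -2.82 3.102
v 0.297 -2.203 2.418
v -1.11 -2.719 3.302
v 1.221 -3.896 -1.674
v 1.05 -3.016 -0.547
v 0.038 -3.251 -2.357
v -0.133 -2.371 -1.23
v 2.473 -2.529 -2.55
v 2.302 -1.649 -1.423
v 1.29 -1.884 -3.233
v 1.119 -1.004 -2.106
f 2 1 5
f 2 5 3
f 3 5 6
f 3 6 4
f 5 1 7
f 5 7 6
f 6 7 8
f 6 8 4
f 7 1 9
f 7 9 8
f 8 9 10
f 8 10 4
f 9 1 11
f 9 11 10
f 10 11 12
f 10 12 4
f 11 1 13
f 11 13 12
f 12 13 14
f 12 14 4
f 13 1 15
f 13 15 14
f 14 15 16
f 14 16 4
f 15 1 17
f 15 17 16
f 16 17 18
f 16 18 4
f 17 1 19
f 17 19 18
f 18 19 20
f 18 20 4
f 19 1 21
f 19 21 20
f 20 21 22
f 20 22 4
f 21 1 23
f 21 23 22
f 22 23 24
f 22 24 4
f 23 1 25
f 23 25 24
f 24 25 26
f 24 26 4
f 25 1 27
f 25 27 26
f 26 27 28
f 26 28 4
f 27 1 29
f 27 29 28
f 28 29 30
f 28 30 4
f 29 1 31
f 29 31 30
f 30 31 32
f 30 32 4
f 31 1 33
f 31 33 32
f 32 33 34
f 32 34 4
f 33 1 2
f 33 2 34
f 34 2 3
f 34 3 4
f 36 38 35
f 39 36 35
f 35 38 37
f 37 39 35
f 36 42 38
f 40 36 39
f 40 42 36
f 38 42 37
f 41 39 37
f 37 42 41
f 41 40 39
f 42 40 41



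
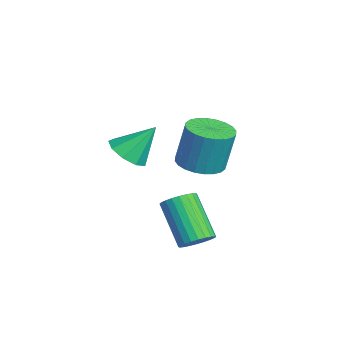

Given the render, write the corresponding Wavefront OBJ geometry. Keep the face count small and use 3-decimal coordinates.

v 0.038 2.526 0.575
v 0.733 3.167 0.407
v 0.837 3.535 2.237
v 0.142 2.894 2.405
v 0.427 3.382 0.381
v 0.531 3.75 2.211
v 0.062 3.467 0.384
v 0.166 3.834 2.215
v -0.306 3.408 0.417
v -0.202 3.776 2.248
v -0.622 3.216 0.474
v -0.518 3.583 2.304
v -0.838 2.918 0.546
v -0.734 3.286 2.376
v -0.92 2.561 0.622
v -0.816 2.928 2.453
v -0.857 2.198 0.691
v -0.753 2.566 2.522
v -0.657 1.885 0.743
v -0.553 2.253 2.573
v -0.351 1.67 0.769
v -0.247 2.038 2.599
v 0.014 1.586 0.765
v 0.118 1.953 2.596
v 0.382 1.644 0.732
v 0.486 2.012 2.563
v 0.698 1.837 0.676
v 0.802 2.204 2.506
v 0.914 2.134 0.604
v 1.018 2.502 2.434
v 0.996 2.492 0.527
v 1.1 2.859 2.358
v 0.933 2.854 0.458
v 1.037 3.222 2.289
v 4.492 1.588 -0.806
v 4.953 1.787 -0.332
v 3.648 1.35 1.12
v 3.188 1.152 0.646
v 4.823 2.018 -0.379
v 3.519 1.581 1.073
v 4.643 2.184 -0.491
v 3.339 1.747 0.961
v 4.44 2.259 -0.651
v 3.136 1.822 0.801
v 4.245 2.232 -0.834
v 2.94 1.795 0.617
v 4.088 2.107 -1.013
v 2.783 1.67 0.438
v 3.992 1.903 -1.161
v 2.687 1.467 0.29
v 3.972 1.652 -1.254
v 2.667 1.215 0.197
v 4.032 1.39 -1.28
v 2.727 0.953 0.172
v 4.161 1.159 -1.233
v 2.857 0.722 0.219
v 4.341 0.993 -1.121
v 3.037 0.556 0.331
v 4.544 0.918 -0.961
v 3.24 0.481 0.491
v 4.74 0.945 -0.777
v 3.435 0.508 0.674
v 4.897 1.07 -0.598
v 3.592 0.633 0.853
v 4.993 1.273 -0.45
v 3.688 0.837 1.001
v 5.013 1.525 -0.357
v 3.708 1.088 1.094
v 3.456 -0.657 3.299
v 4.228 -0.941 3.473
v 3.544 0.317 4.501
v 4.258 -0.496 3.11
v 3.914 -0.127 2.836
v 3.355 -0.006 2.778
v 2.844 -0.19 2.965
v 2.619 -0.592 3.308
v 2.786 -1.025 3.647
v 3.266 -1.286 3.823
v 3.836 -1.253 3.754
f 2 1 5
f 2 5 3
f 3 5 6
f 3 6 4
f 5 1 7
f 5 7 6
f 6 7 8
f 6 8 4
f 7 1 9
f 7 9 8
f 8 9 10
f 8 10 4
f 9 1 11
f 9 11 10
f 10 11 12
f 10 12 4
f 11 1 13
f 11 13 12
f 12 13 14
f 12 14 4
f 13 1 15
f 13 15 14
f 14 15 16
f 14 16 4
f 15 1 17
f 15 17 16
f 16 17 18
f 16 18 4
f 17 1 19
f 17 19 18
f 18 19 20
f 18 20 4
f 19 1 21
f 19 21 20
f 20 21 22
f 20 22 4
f 21 1 23
f 21 23 22
f 22 23 24
f 22 24 4
f 23 1 25
f 23 25 24
f 24 25 26
f 24 26 4
f 25 1 27
f 25 27 26
f 26 27 28
f 26 28 4
f 27 1 29
f 27 29 28
f 28 29 30
f 28 30 4
f 29 1 31
f 29 31 30
f 30 31 32
f 30 32 4
f 31 1 33
f 31 33 32
f 32 33 34
f 32 34 4
f 33 1 2
f 33 2 34
f 34 2 3
f 34 3 4
f 36 35 39
f 36 39 37
f 37 39 40
f 37 40 38
f 39 35 41
f 39 41 40
f 40 41 42
f 40 42 38
f 41 35 43
f 41 43 42
f 42 43 44
f 42 44 38
f 43 35 45
f 43 45 44
f 44 45 46
f 44 46 38
f 45 35 47
f 45 47 46
f 46 47 48
f 46 48 38
f 47 35 49
f 47 49 48
f 48 49 50
f 48 50 38
f 49 35 51
f 49 51 50
f 50 51 52
f 50 52 38
f 51 35 53
f 51 53 52
f 52 53 54
f 52 54 38
f 53 35 55
f 53 55 54
f 54 55 56
f 54 56 38
f 55 35 57
f 55 57 56
f 56 57 58
f 56 58 38
f 57 35 59
f 57 59 58
f 58 59 60
f 58 60 38
f 59 35 61
f 59 61 60
f 60 61 62
f 60 62 38
f 61 35 63
f 61 63 62
f 62 63 64
f 62 64 38
f 63 35 65
f 63 65 64
f 64 65 66
f 64 66 38
f 65 35 67
f 65 67 66
f 66 67 68
f 66 68 38
f 67 35 36
f 67 36 68
f 68 36 37
f 68 37 38
f 70 69 72
f 70 72 71
f 72 69 73
f 72 73 71
f 73 69 74
f 73 74 71
f 74 69 75
f 74 75 71
f 75 69 76
f 75 76 71
f 76 69 77
f 76 77 71
f 77 69 78
f 77 78 71
f 78 69 79
f 78 79 71
f 79 69 70
f 79 70 71



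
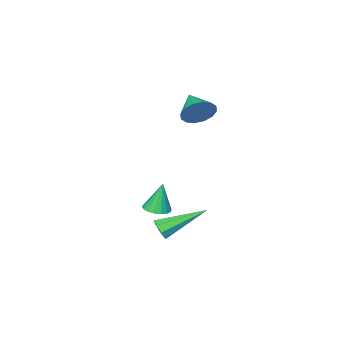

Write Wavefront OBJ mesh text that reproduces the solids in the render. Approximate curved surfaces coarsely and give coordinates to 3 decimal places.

v 3.28 3.095 -2.554
v 3.587 3.238 -2.133
v 1.58 4.005 -1.626
v 3.579 3.527 -2.429
v 3.397 3.562 -2.798
v 3.146 3.324 -3.024
v 2.974 2.951 -2.974
v 2.981 2.663 -2.678
v 3.163 2.628 -2.309
v 3.414 2.866 -2.083
v 3.765 3.522 -0.962
v 4.216 3.896 -0.9
v 3.515 3.598 0.382
v 3.996 4.064 -0.951
v 3.722 4.109 -1.004
v 3.458 4.018 -1.048
v 3.264 3.814 -1.072
v 3.185 3.543 -1.071
v 3.239 3.267 -1.045
v 3.413 3.049 -1.001
v 3.668 2.94 -0.947
v 3.945 2.964 -0.897
v 4.181 3.115 -0.862
v 4.321 3.36 -0.85
v 4.334 3.642 -0.864
v -1.795 -0.612 1.097
v -1.36 -0.474 1.79
v -2.225 -1.788 1.603
v -1.745 -0.3 1.865
v -2.145 -0.211 1.734
v -2.45 -0.228 1.432
v -2.58 -0.349 1.041
v -2.499 -0.54 0.665
v -2.23 -0.751 0.404
v -1.844 -0.924 0.33
v -1.445 -1.014 0.461
v -1.14 -0.996 0.762
v -1.01 -0.875 1.154
v -1.09 -0.684 1.53
f 2 1 4
f 2 4 3
f 4 1 5
f 4 5 3
f 5 1 6
f 5 6 3
f 6 1 7
f 6 7 3
f 7 1 8
f 7 8 3
f 8 1 9
f 8 9 3
f 9 1 10
f 9 10 3
f 10 1 2
f 10 2 3
f 12 11 14
f 12 14 13
f 14 11 15
f 14 15 13
f 15 11 16
f 15 16 13
f 16 11 17
f 16 17 13
f 17 11 18
f 17 18 13
f 18 11 19
f 18 19 13
f 19 11 20
f 19 20 13
f 20 11 21
f 20 21 13
f 21 11 22
f 21 22 13
f 22 11 23
f 22 23 13
f 23 11 24
f 23 24 13
f 24 11 25
f 24 25 13
f 25 11 12
f 25 12 13
f 27 26 29
f 27 29 28
f 29 26 30
f 29 30 28
f 30 26 31
f 30 31 28
f 31 26 32
f 31 32 28
f 32 26 33
f 32 33 28
f 33 26 34
f 33 34 28
f 34 26 35
f 34 35 28
f 35 26 36
f 35 36 28
f 36 26 37
f 36 37 28
f 37 26 38
f 37 38 28
f 38 26 39
f 38 39 28
f 39 26 27
f 39 27 28



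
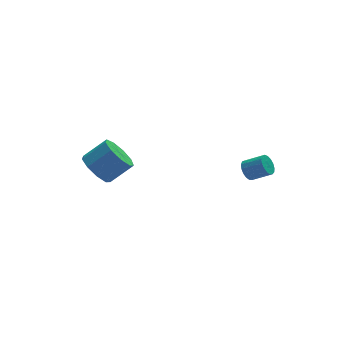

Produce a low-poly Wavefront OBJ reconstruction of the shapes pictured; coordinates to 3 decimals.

v 2.85 -2.353 2.891
v 3.219 -2.242 2.458
v 4.039 -2.717 3.035
v 3.67 -2.827 3.469
v 3.236 -2.017 2.619
v 4.057 -2.491 3.196
v 3.165 -1.868 2.842
v 3.985 -2.343 3.42
v 3.021 -1.831 3.077
v 3.842 -2.305 3.654
v 2.838 -1.913 3.269
v 3.659 -2.387 3.847
v 2.658 -2.096 3.375
v 3.479 -2.57 3.952
v 2.522 -2.337 3.369
v 3.342 -2.812 3.947
v 2.461 -2.583 3.255
v 3.281 -3.057 3.832
v 2.489 -2.775 3.057
v 3.309 -3.25 3.634
v 2.599 -2.871 2.821
v 3.42 -3.346 3.398
v 2.767 -2.848 2.601
v 3.588 -3.323 3.179
v 2.954 -2.712 2.448
v 3.775 -3.186 3.025
v 3.117 -2.493 2.396
v 3.938 -2.968 2.974
v -3.274 2.27 0.928
v -2.637 2.466 0.143
v -1.449 2.466 1.107
v -2.086 2.27 1.892
v -2.865 3.07 0.424
v -1.677 3.07 1.388
v -3.285 3.3 0.941
v -2.097 3.3 1.905
v -3.699 3.048 1.452
v -2.511 3.048 2.416
v -3.915 2.432 1.718
v -2.727 2.432 2.682
v -3.831 1.74 1.614
v -2.643 1.74 2.578
v -3.486 1.296 1.189
v -2.298 1.296 2.153
v -3.042 1.308 0.642
v -1.854 1.308 1.606
v -2.707 1.77 0.229
v -1.519 1.77 1.193
f 2 1 5
f 2 5 3
f 3 5 6
f 3 6 4
f 5 1 7
f 5 7 6
f 6 7 8
f 6 8 4
f 7 1 9
f 7 9 8
f 8 9 10
f 8 10 4
f 9 1 11
f 9 11 10
f 10 11 12
f 10 12 4
f 11 1 13
f 11 13 12
f 12 13 14
f 12 14 4
f 13 1 15
f 13 15 14
f 14 15 16
f 14 16 4
f 15 1 17
f 15 17 16
f 16 17 18
f 16 18 4
f 17 1 19
f 17 19 18
f 18 19 20
f 18 20 4
f 19 1 21
f 19 21 20
f 20 21 22
f 20 22 4
f 21 1 23
f 21 23 22
f 22 23 24
f 22 24 4
f 23 1 25
f 23 25 24
f 24 25 26
f 24 26 4
f 25 1 27
f 25 27 26
f 26 27 28
f 26 28 4
f 27 1 2
f 27 2 28
f 28 2 3
f 28 3 4
f 30 29 33
f 30 33 31
f 31 33 34
f 31 34 32
f 33 29 35
f 33 35 34
f 34 35 36
f 34 36 32
f 35 29 37
f 35 37 36
f 36 37 38
f 36 38 32
f 37 29 39
f 37 39 38
f 38 39 40
f 38 40 32
f 39 29 41
f 39 41 40
f 40 41 42
f 40 42 32
f 41 29 43
f 41 43 42
f 42 43 44
f 42 44 32
f 43 29 45
f 43 45 44
f 44 45 46
f 44 46 32
f 45 29 47
f 45 47 46
f 46 47 48
f 46 48 32
f 47 29 30
f 47 30 48
f 48 30 31
f 48 31 32



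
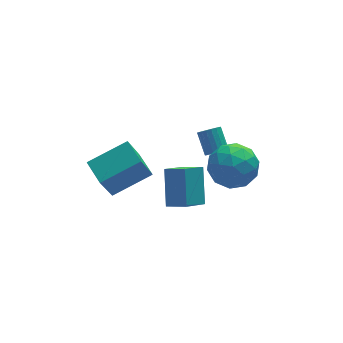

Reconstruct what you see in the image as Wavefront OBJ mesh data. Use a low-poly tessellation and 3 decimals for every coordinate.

v -3.797 0.734 -3.842
v -4.534 0.14 -1.901
v -4.015 2.039 -3.526
v -4.753 1.445 -1.585
v -1.787 0.875 -3.035
v -2.525 0.281 -1.094
v -2.006 2.18 -2.719
v -2.743 1.586 -0.778
v -0.027 -2.716 1.915
v 0.662 -3.05 0.98
v 0.078 -4.53 2.64
v 0.767 -4.864 1.705
v 1.205 -4.103 2.536
v 1.139 -2.982 2.088
v -0.399 -4.598 1.532
v -0.465 -3.477 1.084
v 0.432 -4.213 0.742
v 1.423 -3.907 1.363
v -0.683 -3.673 2.257
v 0.308 -3.367 2.878
v 0.308 -2.724 1.384
v 0.432 -4.856 2.236
v 0.689 -4.409 2.725
v 1.094 -4.605 2.175
v 0.589 -2.684 2.036
v 0.994 -2.88 1.486
v 1.313 -3.499 2.401
v -0.254 -4.7 2.134
v 0.151 -4.896 1.584
v -0.354 -2.975 1.445
v 0.051 -3.171 0.895
v -0.573 -4.081 1.219
v 0.578 -3.604 0.694
v 0.64 -4.67 1.121
v -0.046 -4.514 1.019
v -0.084 -3.855 0.756
v 1.161 -3.424 1.059
v 1.223 -4.49 1.486
v 1.48 -4.043 1.974
v 1.441 -3.384 1.711
v 1.025 -4.107 0.92
v -0.483 -3.09 2.134
v -0.421 -4.156 2.561
v -0.701 -4.196 1.909
v -0.74 -3.537 1.646
v 0.1 -2.91 2.499
v 0.162 -3.976 2.926
v 0.824 -3.725 2.864
v 0.786 -3.066 2.601
v -0.285 -3.473 2.7
v -0.857 -0.953 -3.768
v -1.966 -1.579 -2.866
v -0.479 0.376 -2.378
v -1.587 -0.25 -1.477
v -0.113 -1.63 -3.323
v -1.221 -2.256 -2.422
v 0.266 -0.301 -1.934
v -0.843 -0.927 -1.032
v 1.517 1.269 -2.858
v 2.089 1.345 -2.908
v 2.036 2.307 -2.051
v 1.463 2.231 -2.002
v 1.995 1.501 -3.09
v 1.941 2.464 -2.233
v 1.805 1.612 -3.226
v 1.752 2.575 -2.369
v 1.559 1.654 -3.289
v 1.505 2.617 -2.433
v 1.304 1.621 -3.267
v 1.25 2.583 -2.41
v 1.091 1.517 -3.164
v 1.038 2.48 -2.307
v 0.963 1.364 -3
v 0.909 2.327 -2.144
v 0.944 1.193 -2.809
v 0.891 2.155 -1.952
v 1.039 1.036 -2.627
v 0.985 1.999 -1.77
v 1.228 0.925 -2.491
v 1.175 1.888 -1.634
v 1.475 0.883 -2.427
v 1.421 1.846 -1.571
v 1.73 0.917 -2.45
v 1.676 1.879 -1.593
v 1.942 1.02 -2.553
v 1.889 1.983 -1.696
v 2.071 1.173 -2.716
v 2.017 2.136 -1.86
f 2 4 1
f 5 2 1
f 1 4 3
f 3 5 1
f 2 8 4
f 6 2 5
f 6 8 2
f 4 8 3
f 7 5 3
f 3 8 7
f 7 6 5
f 8 6 7
f 9 46 25
f 46 20 49
f 25 49 14
f 46 49 25
f 9 25 21
f 25 14 26
f 21 26 10
f 25 26 21
f 9 21 30
f 21 10 31
f 30 31 16
f 21 31 30
f 9 30 42
f 30 16 45
f 42 45 19
f 30 45 42
f 9 42 46
f 42 19 50
f 46 50 20
f 42 50 46
f 10 26 37
f 26 14 40
f 37 40 18
f 26 40 37
f 14 49 27
f 49 20 48
f 27 48 13
f 49 48 27
f 20 50 47
f 50 19 43
f 47 43 11
f 50 43 47
f 19 45 44
f 45 16 32
f 44 32 15
f 45 32 44
f 16 31 36
f 31 10 33
f 36 33 17
f 31 33 36
f 12 38 24
f 38 18 39
f 24 39 13
f 38 39 24
f 12 24 22
f 24 13 23
f 22 23 11
f 24 23 22
f 12 22 29
f 22 11 28
f 29 28 15
f 22 28 29
f 12 29 34
f 29 15 35
f 34 35 17
f 29 35 34
f 12 34 38
f 34 17 41
f 38 41 18
f 34 41 38
f 13 39 27
f 39 18 40
f 27 40 14
f 39 40 27
f 11 23 47
f 23 13 48
f 47 48 20
f 23 48 47
f 15 28 44
f 28 11 43
f 44 43 19
f 28 43 44
f 17 35 36
f 35 15 32
f 36 32 16
f 35 32 36
f 18 41 37
f 41 17 33
f 37 33 10
f 41 33 37
f 52 54 51
f 55 52 51
f 51 54 53
f 53 55 51
f 52 58 54
f 56 52 55
f 56 58 52
f 54 58 53
f 57 55 53
f 53 58 57
f 57 56 55
f 58 56 57
f 60 59 63
f 60 63 61
f 61 63 64
f 61 64 62
f 63 59 65
f 63 65 64
f 64 65 66
f 64 66 62
f 65 59 67
f 65 67 66
f 66 67 68
f 66 68 62
f 67 59 69
f 67 69 68
f 68 69 70
f 68 70 62
f 69 59 71
f 69 71 70
f 70 71 72
f 70 72 62
f 71 59 73
f 71 73 72
f 72 73 74
f 72 74 62
f 73 59 75
f 73 75 74
f 74 75 76
f 74 76 62
f 75 59 77
f 75 77 76
f 76 77 78
f 76 78 62
f 77 59 79
f 77 79 78
f 78 79 80
f 78 80 62
f 79 59 81
f 79 81 80
f 80 81 82
f 80 82 62
f 81 59 83
f 81 83 82
f 82 83 84
f 82 84 62
f 83 59 85
f 83 85 84
f 84 85 86
f 84 86 62
f 85 59 87
f 85 87 86
f 86 87 88
f 86 88 62
f 87 59 60
f 87 60 88
f 88 60 61
f 88 61 62



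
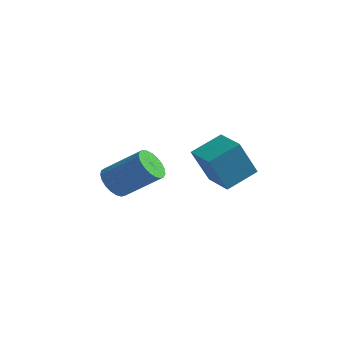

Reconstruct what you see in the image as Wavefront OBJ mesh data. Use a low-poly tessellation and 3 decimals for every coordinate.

v -0.391 -0.036 -1.496
v -0.582 -0.842 0.045
v 0.057 1.125 -0.834
v -0.135 0.32 0.708
v 0.815 -0.46 -1.568
v 0.623 -1.265 -0.026
v 1.262 0.702 -0.905
v 1.071 -0.104 0.636
v -4.377 -0.844 -2.45
v -3.861 -0.985 -3.004
v -2.487 -0.357 -1.884
v -3.003 -0.216 -1.33
v -3.947 -0.683 -3.068
v -2.573 -0.055 -1.948
v -4.107 -0.409 -3.025
v -2.733 0.219 -1.906
v -4.314 -0.211 -2.883
v -2.94 0.417 -1.763
v -4.531 -0.121 -2.666
v -3.158 0.507 -1.546
v -4.722 -0.157 -2.411
v -3.349 0.471 -1.292
v -4.854 -0.311 -2.163
v -3.48 0.317 -1.044
v -4.902 -0.558 -1.965
v -3.529 0.07 -0.846
v -4.86 -0.854 -1.851
v -3.487 -0.226 -0.731
v -4.735 -1.148 -1.84
v -3.361 -0.52 -0.72
v -4.547 -1.39 -1.934
v -3.174 -0.762 -0.815
v -4.33 -1.537 -2.118
v -2.957 -0.909 -0.999
v -4.121 -1.565 -2.359
v -2.748 -0.937 -1.24
v -3.957 -1.467 -2.616
v -2.583 -0.839 -1.496
v -3.865 -1.262 -2.844
v -2.491 -0.634 -1.724
f 2 4 1
f 5 2 1
f 1 4 3
f 3 5 1
f 2 8 4
f 6 2 5
f 6 8 2
f 4 8 3
f 7 5 3
f 3 8 7
f 7 6 5
f 8 6 7
f 10 9 13
f 10 13 11
f 11 13 14
f 11 14 12
f 13 9 15
f 13 15 14
f 14 15 16
f 14 16 12
f 15 9 17
f 15 17 16
f 16 17 18
f 16 18 12
f 17 9 19
f 17 19 18
f 18 19 20
f 18 20 12
f 19 9 21
f 19 21 20
f 20 21 22
f 20 22 12
f 21 9 23
f 21 23 22
f 22 23 24
f 22 24 12
f 23 9 25
f 23 25 24
f 24 25 26
f 24 26 12
f 25 9 27
f 25 27 26
f 26 27 28
f 26 28 12
f 27 9 29
f 27 29 28
f 28 29 30
f 28 30 12
f 29 9 31
f 29 31 30
f 30 31 32
f 30 32 12
f 31 9 33
f 31 33 32
f 32 33 34
f 32 34 12
f 33 9 35
f 33 35 34
f 34 35 36
f 34 36 12
f 35 9 37
f 35 37 36
f 36 37 38
f 36 38 12
f 37 9 39
f 37 39 38
f 38 39 40
f 38 40 12
f 39 9 10
f 39 10 40
f 40 10 11
f 40 11 12



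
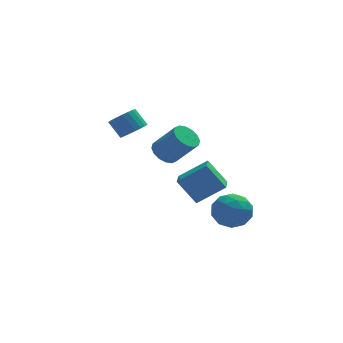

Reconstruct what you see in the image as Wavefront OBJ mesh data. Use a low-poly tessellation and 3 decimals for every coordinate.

v -2.334 -0.957 2.215
v -1.686 -0.467 1.964
v -0.619 -1.133 3.414
v -1.266 -1.623 3.665
v -1.914 -0.218 2.246
v -0.847 -0.885 3.696
v -2.255 -0.167 2.52
v -1.188 -0.834 3.97
v -2.617 -0.328 2.712
v -1.549 -0.995 4.162
v -2.902 -0.657 2.771
v -1.835 -1.324 4.221
v -3.036 -1.067 2.681
v -1.969 -1.733 4.131
v -2.981 -1.447 2.466
v -1.914 -2.113 3.916
v -2.753 -1.695 2.184
v -1.686 -2.362 3.634
v -2.412 -1.746 1.91
v -1.345 -2.413 3.36
v -2.051 -1.585 1.718
v -0.983 -2.252 3.168
v -1.765 -1.256 1.659
v -0.698 -1.923 3.109
v -1.631 -0.847 1.749
v -0.564 -1.513 3.199
v 0.075 -1.769 -1.986
v 1.141 -1.453 -2.405
v 0.879 -3.247 -1.055
v 1.945 -2.931 -1.474
v 1.396 -2.247 -0.673
v 0.899 -1.334 -1.248
v 1.121 -3.366 -2.212
v 0.624 -2.453 -2.787
v 1.787 -2.44 -2.545
v 1.957 -1.749 -1.594
v 0.063 -2.951 -1.866
v 0.233 -2.26 -0.915
v 0.537 -1.482 -2.277
v 1.483 -3.218 -1.183
v 1.16 -2.816 -0.712
v 1.786 -2.631 -0.958
v 0.395 -1.411 -1.597
v 1.021 -1.226 -1.844
v 1.171 -1.692 -0.825
v 0.999 -3.474 -1.616
v 1.625 -3.289 -1.863
v 0.234 -2.069 -2.502
v 0.86 -1.884 -2.748
v 0.849 -3.008 -2.635
v 1.544 -1.876 -2.606
v 2.017 -2.745 -2.059
v 1.532 -3 -2.492
v 1.24 -2.464 -2.83
v 1.644 -1.47 -2.047
v 2.116 -2.338 -1.5
v 1.793 -1.936 -1.029
v 1.501 -1.399 -1.367
v 2.024 -2.05 -2.129
v -0.096 -2.362 -1.96
v 0.376 -3.23 -1.413
v 0.519 -3.301 -2.093
v 0.227 -2.764 -2.431
v 0.003 -1.955 -1.401
v 0.476 -2.824 -0.854
v 0.78 -2.236 -0.63
v 0.488 -1.7 -0.968
v -0.004 -2.65 -1.331
v -3.707 0.472 3.213
v -3.026 0.955 3.305
v -3.572 1.552 4.218
v -4.253 1.068 4.127
v -3.214 1.137 3.073
v -3.76 1.734 3.987
v -3.487 1.204 2.866
v -4.033 1.801 3.78
v -3.798 1.145 2.719
v -4.344 1.741 3.632
v -4.093 0.969 2.657
v -4.639 1.566 3.571
v -4.322 0.707 2.692
v -4.868 1.304 3.605
v -4.444 0.404 2.817
v -4.99 1.001 3.73
v -4.439 0.114 3.01
v -4.985 0.71 3.923
v -4.307 -0.115 3.238
v -4.853 0.481 4.152
v -4.072 -0.243 3.462
v -4.618 0.354 4.376
v -3.773 -0.247 3.643
v -4.319 0.35 4.557
v -3.463 -0.127 3.75
v -4.009 0.47 4.663
v -3.195 0.097 3.764
v -3.741 0.694 4.677
v -3.016 0.386 3.683
v -3.562 0.982 4.596
v -2.956 0.689 3.52
v -3.502 1.286 4.434
v 0.066 2.704 -3.91
v -0.925 3.332 -2.441
v 0.425 4.125 -4.275
v -0.566 4.752 -2.806
v 1.706 2.588 -2.754
v 0.715 3.215 -1.285
v 2.065 4.008 -3.119
v 1.074 4.636 -1.65
f 2 1 5
f 2 5 3
f 3 5 6
f 3 6 4
f 5 1 7
f 5 7 6
f 6 7 8
f 6 8 4
f 7 1 9
f 7 9 8
f 8 9 10
f 8 10 4
f 9 1 11
f 9 11 10
f 10 11 12
f 10 12 4
f 11 1 13
f 11 13 12
f 12 13 14
f 12 14 4
f 13 1 15
f 13 15 14
f 14 15 16
f 14 16 4
f 15 1 17
f 15 17 16
f 16 17 18
f 16 18 4
f 17 1 19
f 17 19 18
f 18 19 20
f 18 20 4
f 19 1 21
f 19 21 20
f 20 21 22
f 20 22 4
f 21 1 23
f 21 23 22
f 22 23 24
f 22 24 4
f 23 1 25
f 23 25 24
f 24 25 26
f 24 26 4
f 25 1 2
f 25 2 26
f 26 2 3
f 26 3 4
f 27 64 43
f 64 38 67
f 43 67 32
f 64 67 43
f 27 43 39
f 43 32 44
f 39 44 28
f 43 44 39
f 27 39 48
f 39 28 49
f 48 49 34
f 39 49 48
f 27 48 60
f 48 34 63
f 60 63 37
f 48 63 60
f 27 60 64
f 60 37 68
f 64 68 38
f 60 68 64
f 28 44 55
f 44 32 58
f 55 58 36
f 44 58 55
f 32 67 45
f 67 38 66
f 45 66 31
f 67 66 45
f 38 68 65
f 68 37 61
f 65 61 29
f 68 61 65
f 37 63 62
f 63 34 50
f 62 50 33
f 63 50 62
f 34 49 54
f 49 28 51
f 54 51 35
f 49 51 54
f 30 56 42
f 56 36 57
f 42 57 31
f 56 57 42
f 30 42 40
f 42 31 41
f 40 41 29
f 42 41 40
f 30 40 47
f 40 29 46
f 47 46 33
f 40 46 47
f 30 47 52
f 47 33 53
f 52 53 35
f 47 53 52
f 30 52 56
f 52 35 59
f 56 59 36
f 52 59 56
f 31 57 45
f 57 36 58
f 45 58 32
f 57 58 45
f 29 41 65
f 41 31 66
f 65 66 38
f 41 66 65
f 33 46 62
f 46 29 61
f 62 61 37
f 46 61 62
f 35 53 54
f 53 33 50
f 54 50 34
f 53 50 54
f 36 59 55
f 59 35 51
f 55 51 28
f 59 51 55
f 70 69 73
f 70 73 71
f 71 73 74
f 71 74 72
f 73 69 75
f 73 75 74
f 74 75 76
f 74 76 72
f 75 69 77
f 75 77 76
f 76 77 78
f 76 78 72
f 77 69 79
f 77 79 78
f 78 79 80
f 78 80 72
f 79 69 81
f 79 81 80
f 80 81 82
f 80 82 72
f 81 69 83
f 81 83 82
f 82 83 84
f 82 84 72
f 83 69 85
f 83 85 84
f 84 85 86
f 84 86 72
f 85 69 87
f 85 87 86
f 86 87 88
f 86 88 72
f 87 69 89
f 87 89 88
f 88 89 90
f 88 90 72
f 89 69 91
f 89 91 90
f 90 91 92
f 90 92 72
f 91 69 93
f 91 93 92
f 92 93 94
f 92 94 72
f 93 69 95
f 93 95 94
f 94 95 96
f 94 96 72
f 95 69 97
f 95 97 96
f 96 97 98
f 96 98 72
f 97 69 99
f 97 99 98
f 98 99 100
f 98 100 72
f 99 69 70
f 99 70 100
f 100 70 71
f 100 71 72
f 102 104 101
f 105 102 101
f 101 104 103
f 103 105 101
f 102 108 104
f 106 102 105
f 106 108 102
f 104 108 103
f 107 105 103
f 103 108 107
f 107 106 105
f 108 106 107



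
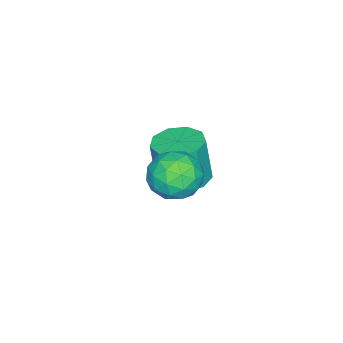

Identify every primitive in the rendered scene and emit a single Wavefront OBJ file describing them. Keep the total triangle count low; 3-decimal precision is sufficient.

v -1.9 0.666 -4.465
v -0.951 0.469 -4.484
v -0.97 0.196 -2.655
v -1.92 0.394 -2.635
v -1.046 1.119 -4.388
v -1.065 0.846 -2.559
v -1.54 1.557 -4.328
v -1.56 1.284 -2.499
v -2.204 1.578 -4.332
v -2.223 1.305 -2.502
v -2.725 1.173 -4.398
v -2.744 0.9 -2.568
v -2.86 0.531 -4.495
v -2.88 0.258 -2.666
v -2.547 -0.048 -4.578
v -2.566 -0.321 -2.748
v -1.931 -0.293 -4.608
v -1.95 -0.565 -2.778
v -1.3 -0.088 -4.571
v -1.32 -0.361 -2.741
v 1.825 2.841 -1.316
v 2.594 2.414 -0.865
v 0.826 1.866 -0.535
v 1.595 1.439 -0.084
v 1.348 2.371 0.136
v 1.965 2.973 -0.347
v 1.455 1.307 -1.053
v 2.072 1.909 -1.536
v 2.365 1.466 -0.703
v 2.299 2.123 0.033
v 1.121 2.157 -1.433
v 1.055 2.814 -0.697
v 2.297 2.713 -1.159
v 1.123 1.567 -0.241
v 0.977 2.115 -0.112
v 1.429 1.864 0.154
v 1.928 3.041 -0.854
v 2.38 2.79 -0.589
v 1.647 2.765 -0.001
v 1.04 1.49 -0.811
v 1.492 1.239 -0.546
v 1.991 2.416 -1.554
v 2.443 2.165 -1.288
v 1.773 1.515 -1.399
v 2.615 1.905 -0.798
v 2.027 1.332 -0.339
v 1.945 1.254 -0.909
v 2.308 1.608 -1.193
v 2.576 2.291 -0.366
v 1.988 1.718 0.093
v 1.843 2.266 0.222
v 2.206 2.62 -0.062
v 2.441 1.734 -0.271
v 1.432 2.562 -1.493
v 0.844 1.989 -1.034
v 1.214 1.66 -1.338
v 1.577 2.014 -1.622
v 1.393 2.948 -1.061
v 0.805 2.375 -0.602
v 1.112 2.672 -0.207
v 1.475 3.026 -0.491
v 0.979 2.546 -1.129
f 2 1 5
f 2 5 3
f 3 5 6
f 3 6 4
f 5 1 7
f 5 7 6
f 6 7 8
f 6 8 4
f 7 1 9
f 7 9 8
f 8 9 10
f 8 10 4
f 9 1 11
f 9 11 10
f 10 11 12
f 10 12 4
f 11 1 13
f 11 13 12
f 12 13 14
f 12 14 4
f 13 1 15
f 13 15 14
f 14 15 16
f 14 16 4
f 15 1 17
f 15 17 16
f 16 17 18
f 16 18 4
f 17 1 19
f 17 19 18
f 18 19 20
f 18 20 4
f 19 1 2
f 19 2 20
f 20 2 3
f 20 3 4
f 21 58 37
f 58 32 61
f 37 61 26
f 58 61 37
f 21 37 33
f 37 26 38
f 33 38 22
f 37 38 33
f 21 33 42
f 33 22 43
f 42 43 28
f 33 43 42
f 21 42 54
f 42 28 57
f 54 57 31
f 42 57 54
f 21 54 58
f 54 31 62
f 58 62 32
f 54 62 58
f 22 38 49
f 38 26 52
f 49 52 30
f 38 52 49
f 26 61 39
f 61 32 60
f 39 60 25
f 61 60 39
f 32 62 59
f 62 31 55
f 59 55 23
f 62 55 59
f 31 57 56
f 57 28 44
f 56 44 27
f 57 44 56
f 28 43 48
f 43 22 45
f 48 45 29
f 43 45 48
f 24 50 36
f 50 30 51
f 36 51 25
f 50 51 36
f 24 36 34
f 36 25 35
f 34 35 23
f 36 35 34
f 24 34 41
f 34 23 40
f 41 40 27
f 34 40 41
f 24 41 46
f 41 27 47
f 46 47 29
f 41 47 46
f 24 46 50
f 46 29 53
f 50 53 30
f 46 53 50
f 25 51 39
f 51 30 52
f 39 52 26
f 51 52 39
f 23 35 59
f 35 25 60
f 59 60 32
f 35 60 59
f 27 40 56
f 40 23 55
f 56 55 31
f 40 55 56
f 29 47 48
f 47 27 44
f 48 44 28
f 47 44 48
f 30 53 49
f 53 29 45
f 49 45 22
f 53 45 49



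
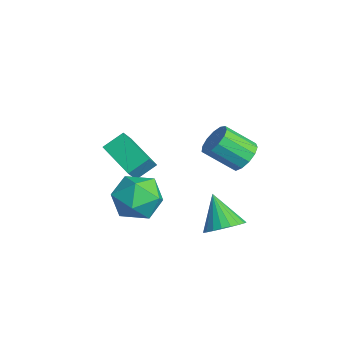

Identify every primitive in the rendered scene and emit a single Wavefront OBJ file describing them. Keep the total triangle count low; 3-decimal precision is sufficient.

v 4.175 4.481 2.568
v 4.901 4.393 2.811
v 4.45 3.29 3.755
v 3.725 3.379 3.512
v 4.72 4.69 3.071
v 4.269 3.587 4.015
v 4.366 4.92 3.171
v 3.916 3.817 4.115
v 3.952 5.011 3.08
v 3.501 3.909 4.024
v 3.608 4.934 2.826
v 3.158 3.831 3.77
v 3.445 4.713 2.49
v 2.995 3.611 3.435
v 3.513 4.419 2.179
v 3.063 3.316 3.123
v 3.792 4.144 1.991
v 3.342 3.041 2.936
v 4.192 3.977 1.987
v 3.742 2.874 2.931
v 4.587 3.969 2.166
v 4.137 2.867 3.111
v 4.851 4.125 2.474
v 4.401 3.022 3.418
v 0.278 1.515 -1.283
v 0.995 1.83 -0.361
v 1.585 0.17 -1.839
v 2.302 0.485 -0.917
v 1.254 -0.079 -0.703
v 0.446 0.753 -0.359
v 2.134 1.247 -1.841
v 1.326 2.079 -1.497
v 2.142 1.664 -0.706
v 1.597 0.845 -0.003
v 0.983 1.155 -2.197
v 0.438 0.336 -1.494
v 3.586 3.913 -1.959
v 4.095 3.258 -1.613
v 2.514 3.767 -0.661
v 4.244 3.563 -1.456
v 4.279 3.929 -1.386
v 4.194 4.292 -1.415
v 4.004 4.59 -1.538
v 3.741 4.771 -1.734
v 3.452 4.803 -1.969
v 3.185 4.682 -2.202
v 2.988 4.428 -2.394
v 2.895 4.085 -2.51
v 2.92 3.712 -2.531
v 3.061 3.374 -2.453
v 3.293 3.129 -2.29
v 3.575 3.02 -2.07
v 3.859 3.066 -1.83
v -0.747 0.175 0.734
v -0.848 1.088 1.34
v -1.148 0.621 -0.003
v -1.249 1.533 0.603
v 0.949 0.747 0.157
v 0.848 1.659 0.763
v 0.548 1.192 -0.58
v 0.447 2.105 0.026
f 2 1 5
f 2 5 3
f 3 5 6
f 3 6 4
f 5 1 7
f 5 7 6
f 6 7 8
f 6 8 4
f 7 1 9
f 7 9 8
f 8 9 10
f 8 10 4
f 9 1 11
f 9 11 10
f 10 11 12
f 10 12 4
f 11 1 13
f 11 13 12
f 12 13 14
f 12 14 4
f 13 1 15
f 13 15 14
f 14 15 16
f 14 16 4
f 15 1 17
f 15 17 16
f 16 17 18
f 16 18 4
f 17 1 19
f 17 19 18
f 18 19 20
f 18 20 4
f 19 1 21
f 19 21 20
f 20 21 22
f 20 22 4
f 21 1 23
f 21 23 22
f 22 23 24
f 22 24 4
f 23 1 2
f 23 2 24
f 24 2 3
f 24 3 4
f 25 36 30
f 25 30 26
f 25 26 32
f 25 32 35
f 25 35 36
f 26 30 34
f 30 36 29
f 36 35 27
f 35 32 31
f 32 26 33
f 28 34 29
f 28 29 27
f 28 27 31
f 28 31 33
f 28 33 34
f 29 34 30
f 27 29 36
f 31 27 35
f 33 31 32
f 34 33 26
f 38 37 40
f 38 40 39
f 40 37 41
f 40 41 39
f 41 37 42
f 41 42 39
f 42 37 43
f 42 43 39
f 43 37 44
f 43 44 39
f 44 37 45
f 44 45 39
f 45 37 46
f 45 46 39
f 46 37 47
f 46 47 39
f 47 37 48
f 47 48 39
f 48 37 49
f 48 49 39
f 49 37 50
f 49 50 39
f 50 37 51
f 50 51 39
f 51 37 52
f 51 52 39
f 52 37 53
f 52 53 39
f 53 37 38
f 53 38 39
f 55 57 54
f 58 55 54
f 54 57 56
f 56 58 54
f 55 61 57
f 59 55 58
f 59 61 55
f 57 61 56
f 60 58 56
f 56 61 60
f 60 59 58
f 61 59 60



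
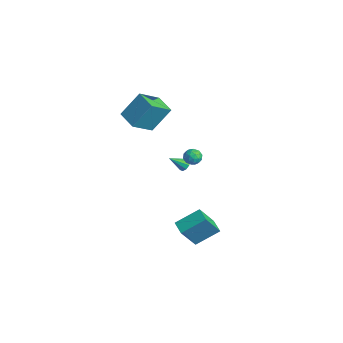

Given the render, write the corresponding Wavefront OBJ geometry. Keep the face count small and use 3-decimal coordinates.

v -2.672 -4.571 3.625
v -2.422 -3.311 5.299
v -2.925 -2.999 2.481
v -2.675 -1.74 4.155
v -1.185 -4.52 3.365
v -0.935 -3.261 5.039
v -1.438 -2.949 2.221
v -1.188 -1.689 3.895
v 2.914 -2.733 -5.179
v 3.122 -3.921 -3.351
v 3.317 -1.164 -4.205
v 3.525 -2.352 -2.377
v 3.935 -2.868 -5.383
v 4.143 -4.056 -3.555
v 4.338 -1.299 -4.409
v 4.546 -2.487 -2.581
v 0.834 -0.819 -0.05
v 1.249 -0.848 0.465
v 0.251 -1.612 0.375
v 0.666 -1.641 0.89
v 0.271 -1.115 0.812
v 0.63 -0.625 0.549
v 0.87 -1.835 0.291
v 1.229 -1.345 0.028
v 1.271 -1.475 0.676
v 0.901 -1.03 0.998
v 0.599 -1.43 -0.158
v 0.229 -0.985 0.164
v 1.092 -0.764 0.17
v 0.408 -1.696 0.67
v 0.175 -1.387 0.624
v 0.419 -1.404 0.927
v 0.729 -0.633 0.22
v 0.973 -0.65 0.523
v 0.398 -0.807 0.727
v 0.527 -1.81 0.317
v 0.771 -1.827 0.62
v 1.081 -1.056 -0.087
v 1.325 -1.073 0.216
v 1.102 -1.653 0.113
v 1.349 -1.149 0.597
v 1.007 -1.616 0.847
v 1.126 -1.73 0.494
v 1.338 -1.442 0.34
v 1.132 -0.888 0.786
v 0.789 -1.354 1.036
v 0.557 -1.045 0.99
v 0.768 -0.757 0.836
v 1.145 -1.257 0.91
v 0.711 -1.106 -0.196
v 0.368 -1.572 0.054
v 0.732 -1.703 0.004
v 0.943 -1.415 -0.15
v 0.493 -0.844 -0.007
v 0.151 -1.311 0.243
v 0.162 -1.018 0.5
v 0.374 -0.73 0.346
v 0.355 -1.203 -0.07
v -1.053 -0.761 -1.827
v -0.599 -0.695 -1.582
v -1.367 -1.759 -0.973
v -0.848 -0.489 -1.433
v -1.193 -0.411 -1.468
v -1.473 -0.496 -1.671
v -1.556 -0.705 -1.946
v -1.404 -0.94 -2.166
v -1.088 -1.092 -2.226
v -0.755 -1.088 -2.1
v -0.562 -0.932 -1.845
f 2 4 1
f 5 2 1
f 1 4 3
f 3 5 1
f 2 8 4
f 6 2 5
f 6 8 2
f 4 8 3
f 7 5 3
f 3 8 7
f 7 6 5
f 8 6 7
f 10 12 9
f 13 10 9
f 9 12 11
f 11 13 9
f 10 16 12
f 14 10 13
f 14 16 10
f 12 16 11
f 15 13 11
f 11 16 15
f 15 14 13
f 16 14 15
f 17 54 33
f 54 28 57
f 33 57 22
f 54 57 33
f 17 33 29
f 33 22 34
f 29 34 18
f 33 34 29
f 17 29 38
f 29 18 39
f 38 39 24
f 29 39 38
f 17 38 50
f 38 24 53
f 50 53 27
f 38 53 50
f 17 50 54
f 50 27 58
f 54 58 28
f 50 58 54
f 18 34 45
f 34 22 48
f 45 48 26
f 34 48 45
f 22 57 35
f 57 28 56
f 35 56 21
f 57 56 35
f 28 58 55
f 58 27 51
f 55 51 19
f 58 51 55
f 27 53 52
f 53 24 40
f 52 40 23
f 53 40 52
f 24 39 44
f 39 18 41
f 44 41 25
f 39 41 44
f 20 46 32
f 46 26 47
f 32 47 21
f 46 47 32
f 20 32 30
f 32 21 31
f 30 31 19
f 32 31 30
f 20 30 37
f 30 19 36
f 37 36 23
f 30 36 37
f 20 37 42
f 37 23 43
f 42 43 25
f 37 43 42
f 20 42 46
f 42 25 49
f 46 49 26
f 42 49 46
f 21 47 35
f 47 26 48
f 35 48 22
f 47 48 35
f 19 31 55
f 31 21 56
f 55 56 28
f 31 56 55
f 23 36 52
f 36 19 51
f 52 51 27
f 36 51 52
f 25 43 44
f 43 23 40
f 44 40 24
f 43 40 44
f 26 49 45
f 49 25 41
f 45 41 18
f 49 41 45
f 60 59 62
f 60 62 61
f 62 59 63
f 62 63 61
f 63 59 64
f 63 64 61
f 64 59 65
f 64 65 61
f 65 59 66
f 65 66 61
f 66 59 67
f 66 67 61
f 67 59 68
f 67 68 61
f 68 59 69
f 68 69 61
f 69 59 60
f 69 60 61

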